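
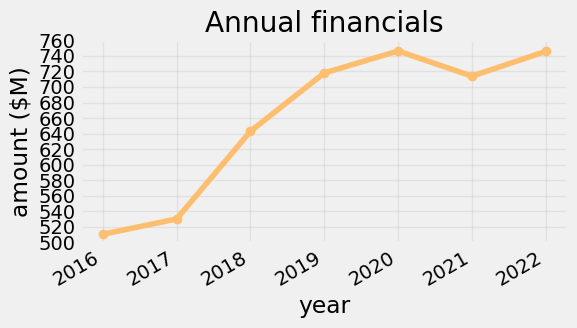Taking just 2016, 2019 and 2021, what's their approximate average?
(520 + 720 + 720) / 3 ≈ 653.

≈ 653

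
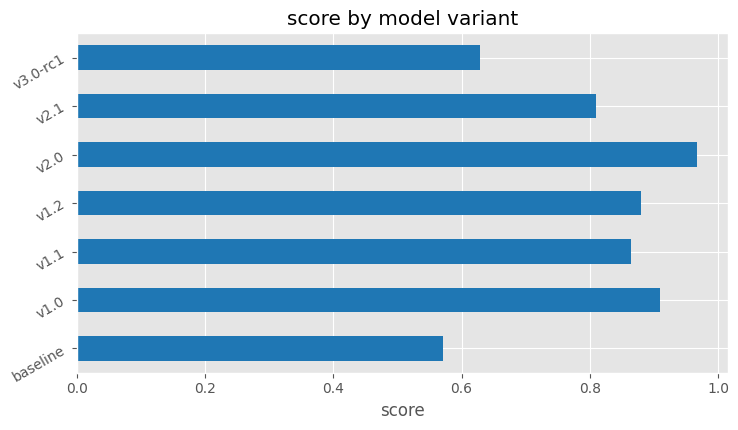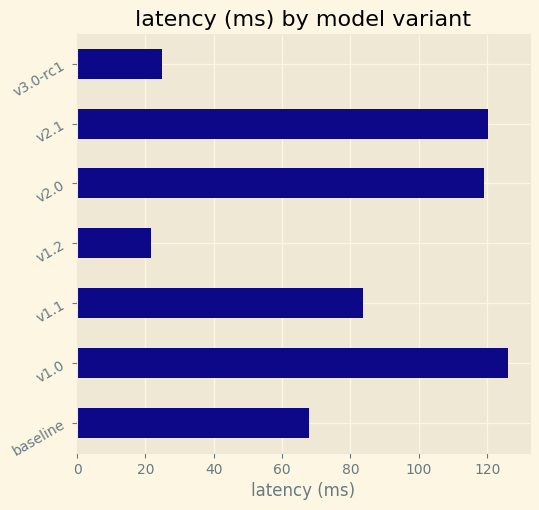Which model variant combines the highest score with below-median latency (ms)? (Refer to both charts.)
v1.2

Chart 2 median latency (ms) ≈ 80; below-median model variants: baseline, v1.2, v3.0-rc1. Among those, v1.2 has the highest score (≈ 0.9).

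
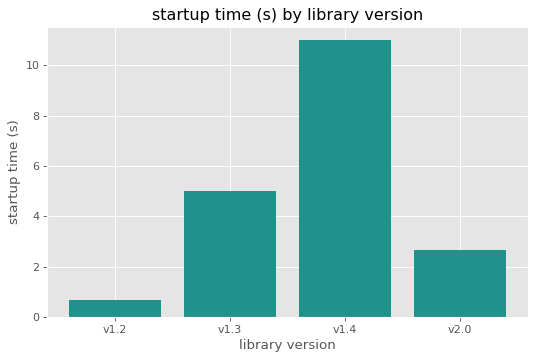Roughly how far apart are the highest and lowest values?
Max v1.4 ≈ 11, min v1.2 ≈ 1; range ≈ 10.

≈ 10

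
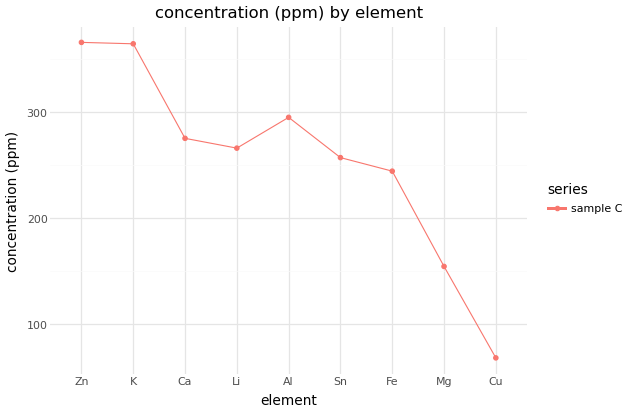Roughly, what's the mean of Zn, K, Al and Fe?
≈ 325

(375 + 375 + 300 + 250) / 4 ≈ 325.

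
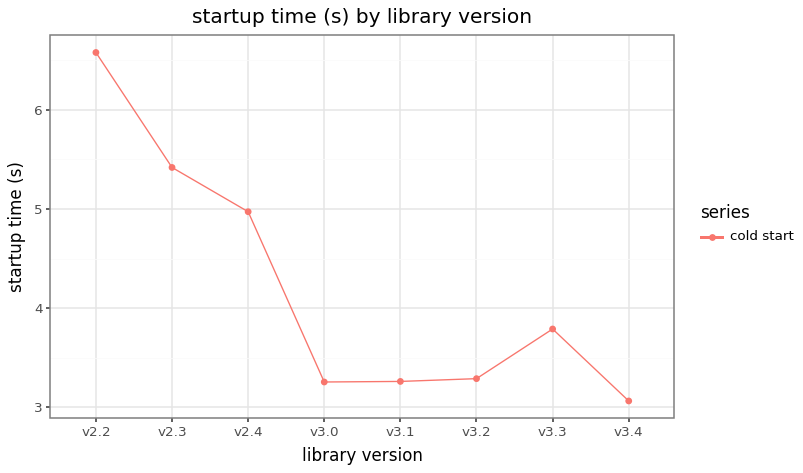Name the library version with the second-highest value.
Top 3: v2.2 ≈ 6.5, v2.3 ≈ 5.5, v2.4 ≈ 5.0.

v2.3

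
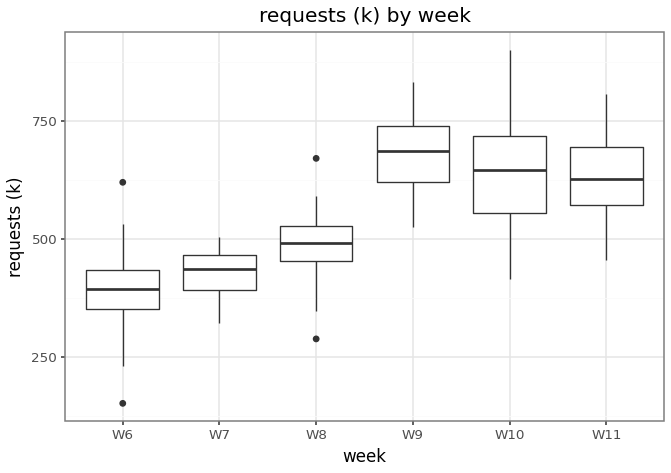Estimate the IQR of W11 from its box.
≈ 125

Q3 ≈ 700, Q1 ≈ 575; IQR ≈ 125.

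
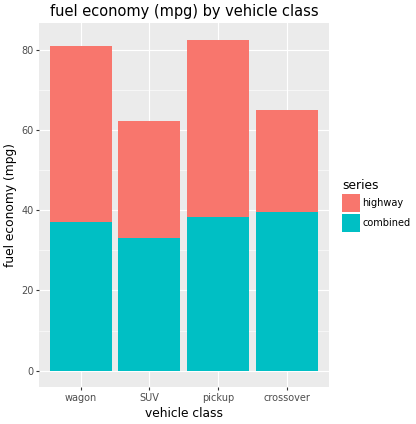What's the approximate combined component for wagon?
≈ 40

combined top ≈ 40, bottom ≈ 0; segment ≈ 40.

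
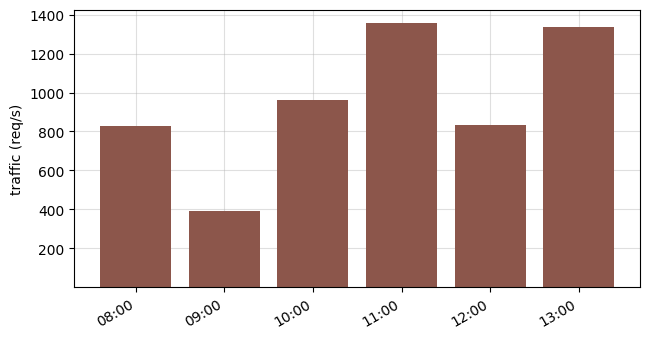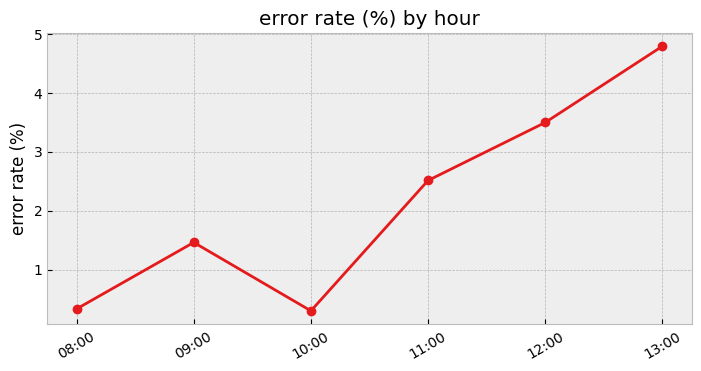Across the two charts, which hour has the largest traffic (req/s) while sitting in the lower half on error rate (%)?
Chart 2 median error rate (%) ≈ 2; below-median hours: 08:00, 09:00, 10:00. Among those, 10:00 has the highest traffic (req/s) (≈ 1000).

10:00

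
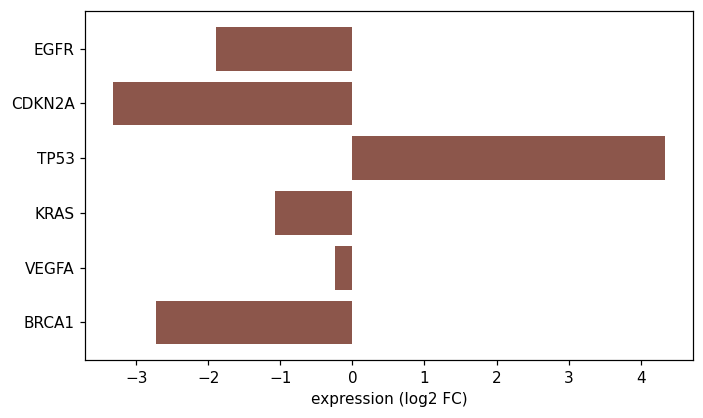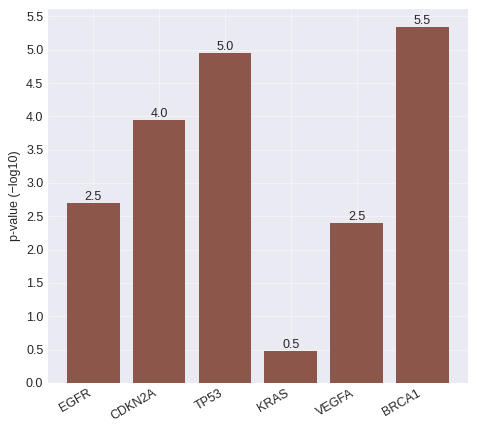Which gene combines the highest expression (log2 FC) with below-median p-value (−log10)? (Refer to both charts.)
Chart 2 median p-value (−log10) ≈ 3.5; below-median genes: EGFR, KRAS, VEGFA. Among those, VEGFA has the highest expression (log2 FC) (≈ 0).

VEGFA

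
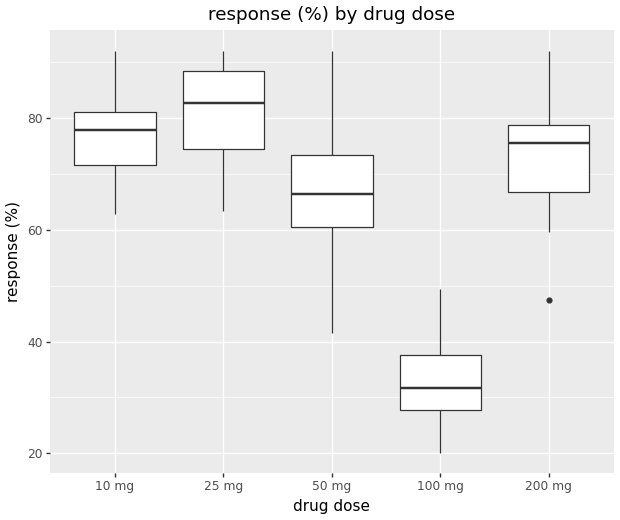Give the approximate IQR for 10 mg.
≈ 10

Q3 ≈ 80, Q1 ≈ 70; IQR ≈ 10.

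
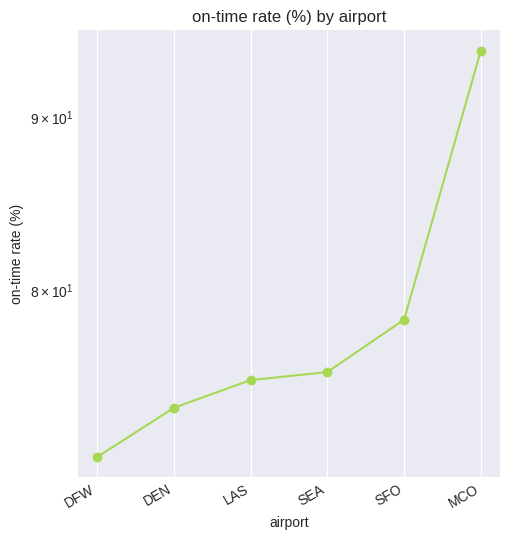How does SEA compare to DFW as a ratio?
≈ 1.06×

SEA ≈ 76, DFW ≈ 72; 76/72 ≈ 1.06.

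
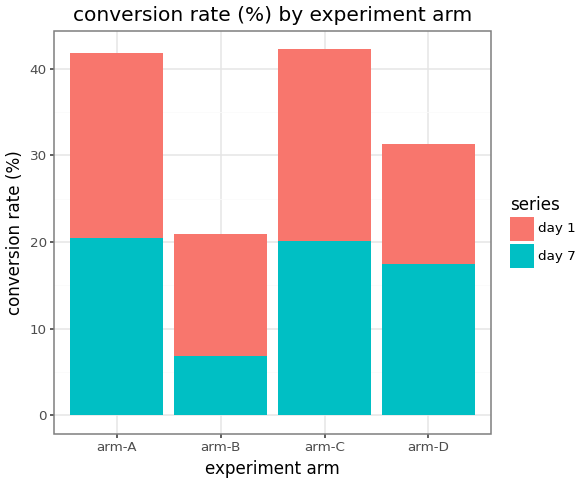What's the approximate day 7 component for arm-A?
day 7 top ≈ 20, bottom ≈ 0; segment ≈ 20.

≈ 20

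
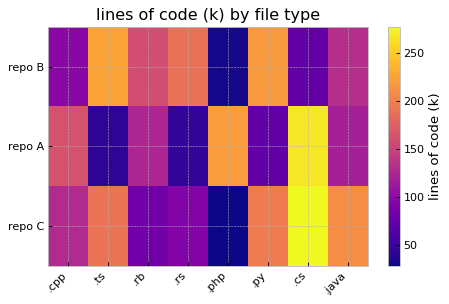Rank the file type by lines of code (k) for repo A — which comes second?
Top 3 for repo A: .cs ≈ 275, .php ≈ 225, .cpp ≈ 175.

.php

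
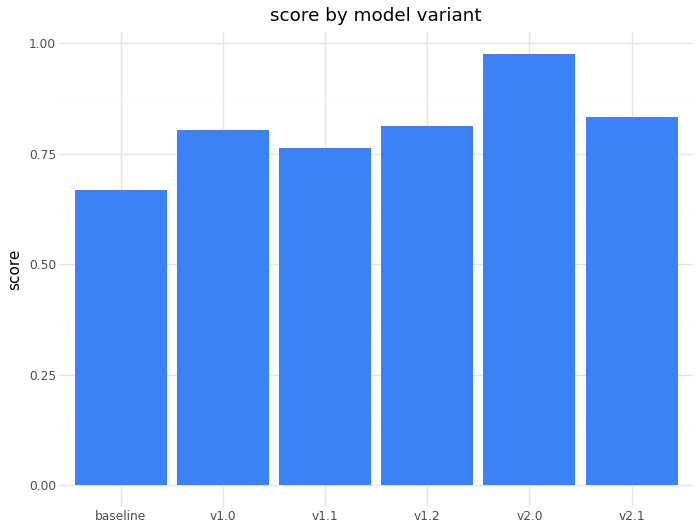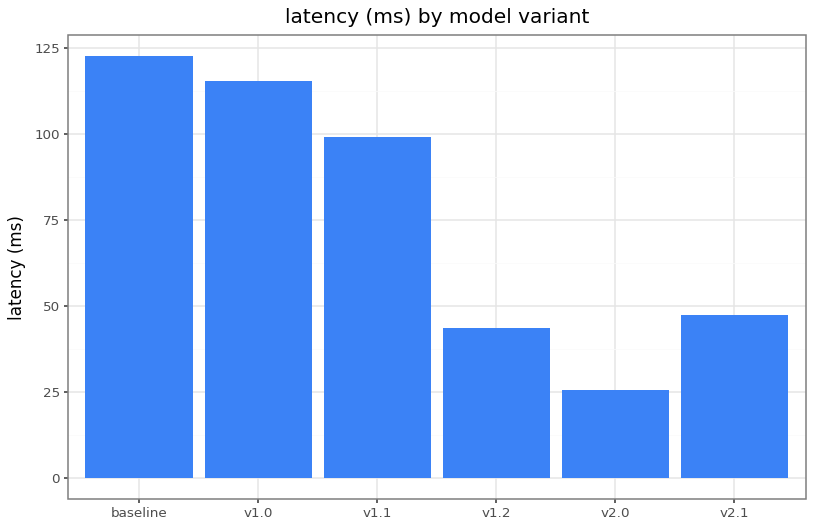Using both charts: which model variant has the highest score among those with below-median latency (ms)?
Chart 2 median latency (ms) ≈ 80; below-median model variants: v1.2, v2.0, v2.1. Among those, v2.0 has the highest score (≈ 1).

v2.0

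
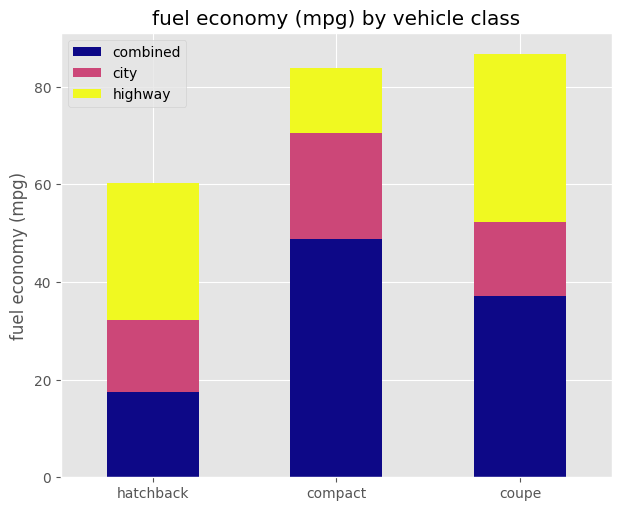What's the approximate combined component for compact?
≈ 50

combined top ≈ 50, bottom ≈ 0; segment ≈ 50.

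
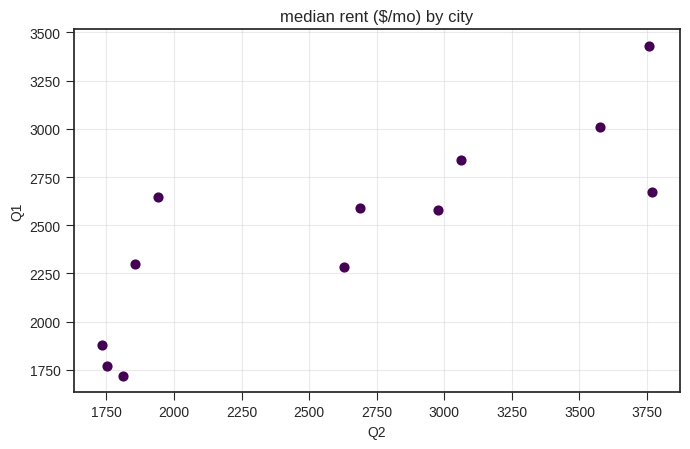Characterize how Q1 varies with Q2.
Points are positively correlated; strong (|r| ≈ 0.8).

positive, strong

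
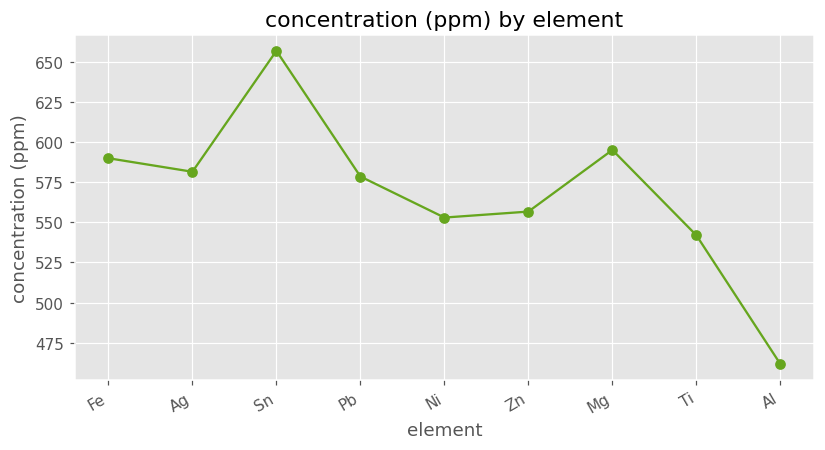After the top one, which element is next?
Top 3: Sn ≈ 660, Mg ≈ 600, Fe ≈ 580.

Mg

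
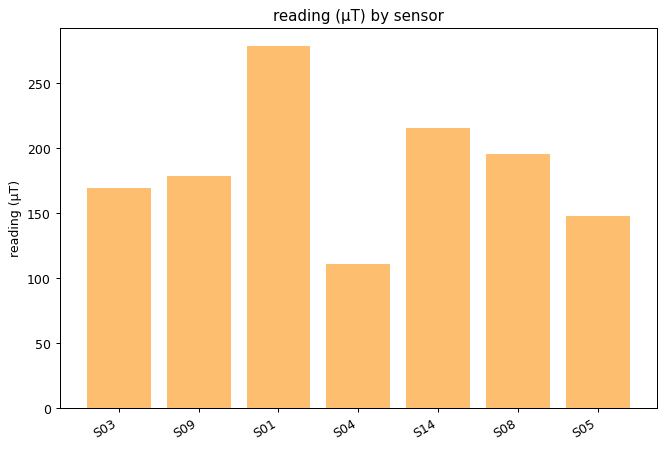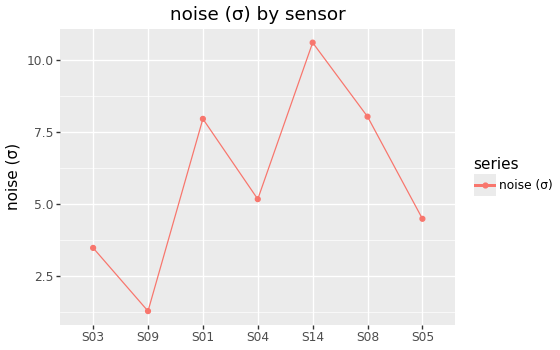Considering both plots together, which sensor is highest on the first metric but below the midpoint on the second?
Chart 2 median noise (σ) ≈ 5; below-median sensors: S03, S09, S05. Among those, S09 has the highest reading (µT) (≈ 200).

S09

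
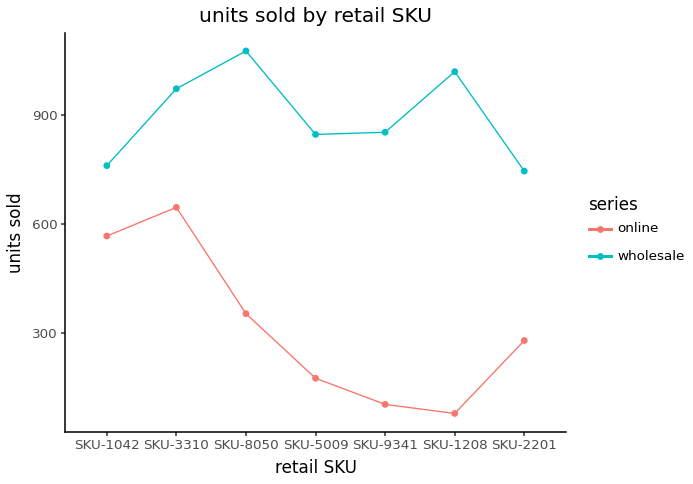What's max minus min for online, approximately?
Max SKU-3310 ≈ 600, min SKU-1208 ≈ 100; range ≈ 500.

≈ 500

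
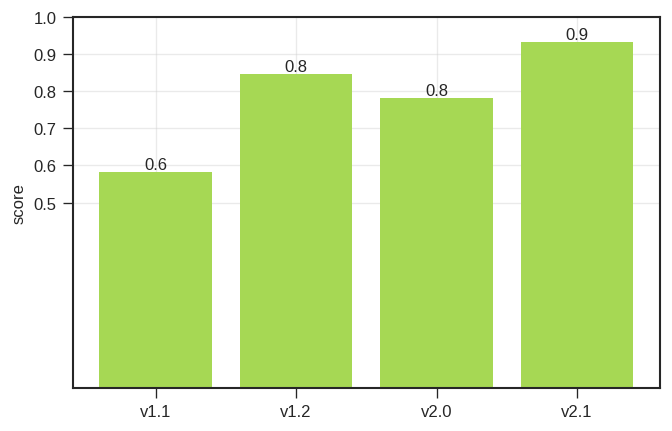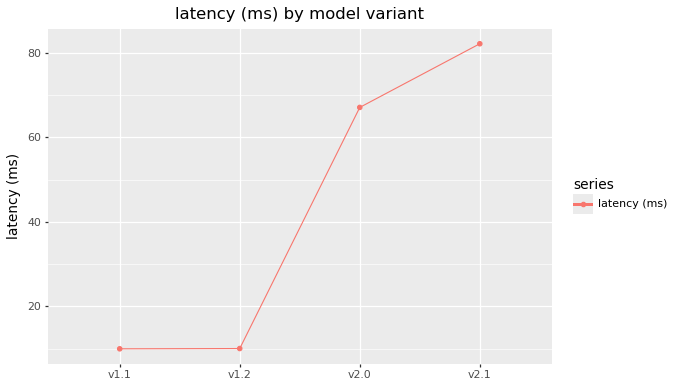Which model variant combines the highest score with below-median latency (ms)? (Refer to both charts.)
v1.2

Chart 2 median latency (ms) ≈ 40; below-median model variants: v1.1, v1.2. Among those, v1.2 has the highest score (≈ 0.8).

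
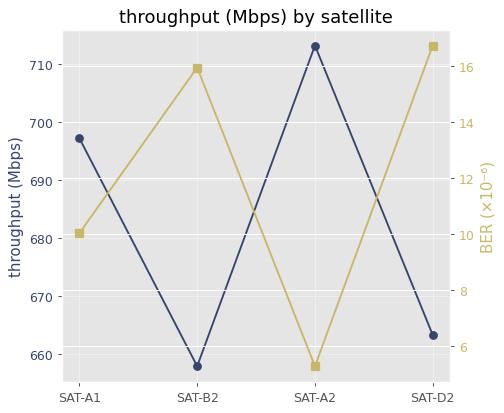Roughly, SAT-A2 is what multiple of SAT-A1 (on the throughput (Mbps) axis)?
≈ 1.03×

SAT-A2 ≈ 715, SAT-A1 ≈ 695; 715/695 ≈ 1.03.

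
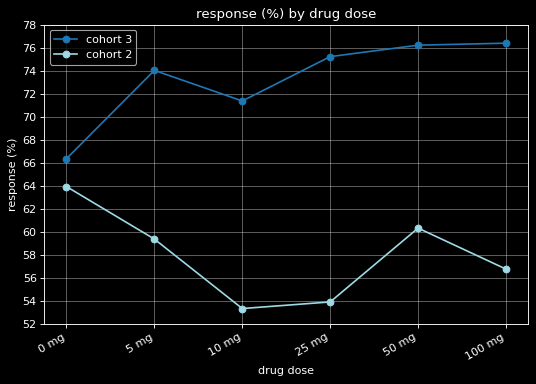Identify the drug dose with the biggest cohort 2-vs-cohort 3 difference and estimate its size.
25 mg, ≈ 22 %

25 mg: cohort 2 ≈ 54, cohort 3 ≈ 76 → gap ≈ 22. Next-largest (100 mg) is only ≈ 20.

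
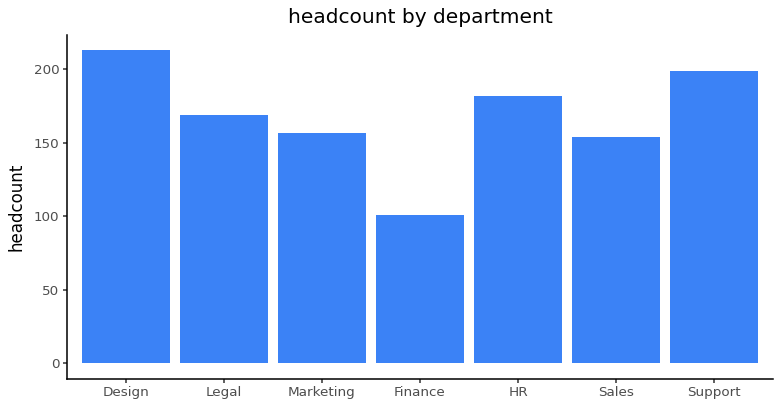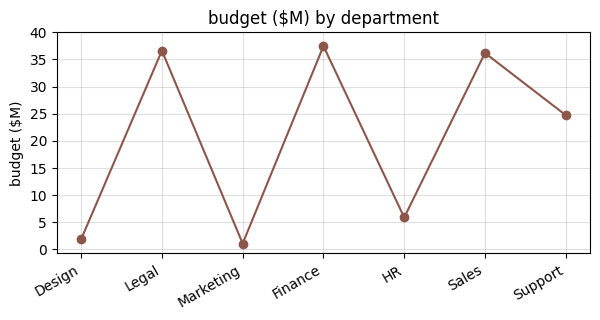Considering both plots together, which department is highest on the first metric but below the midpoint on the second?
Chart 2 median budget ($M) ≈ 25; below-median departments: Design, Marketing, HR. Among those, Design has the highest headcount (≈ 220).

Design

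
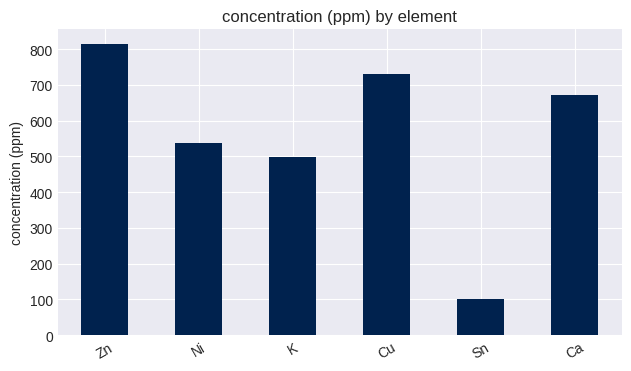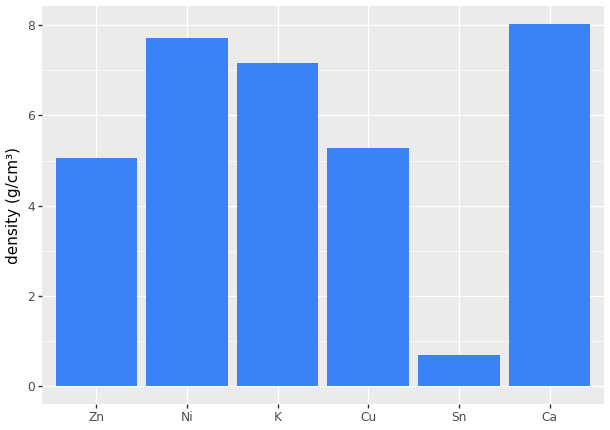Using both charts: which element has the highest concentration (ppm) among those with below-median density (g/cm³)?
Chart 2 median density (g/cm³) ≈ 6; below-median elements: Zn, Cu, Sn. Among those, Zn has the highest concentration (ppm) (≈ 800).

Zn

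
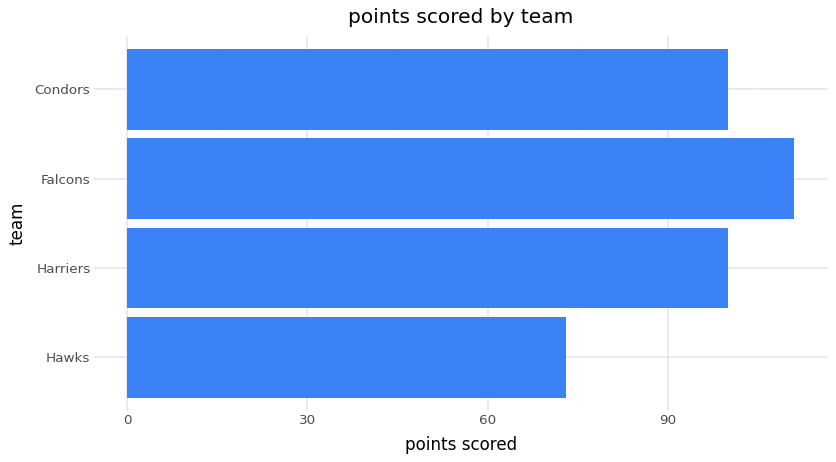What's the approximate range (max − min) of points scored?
Max Falcons ≈ 110, min Hawks ≈ 70; range ≈ 40.

≈ 40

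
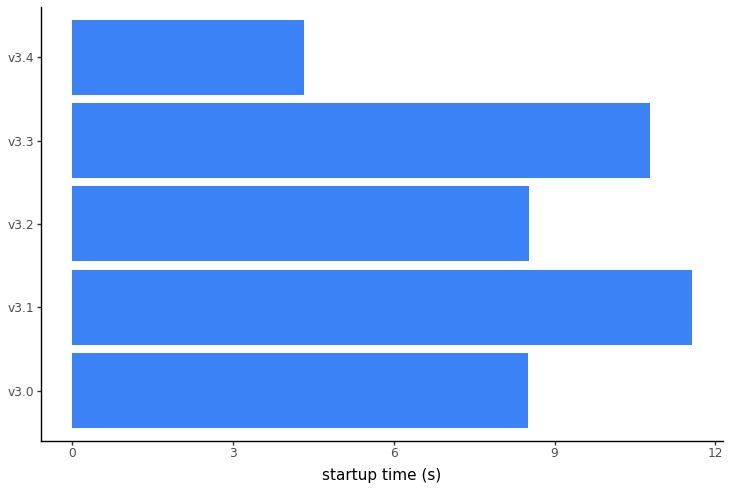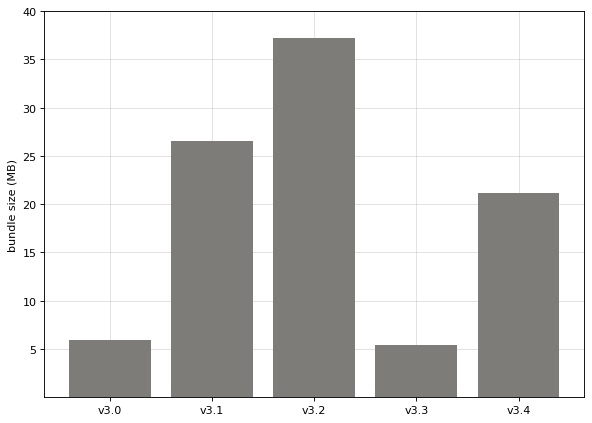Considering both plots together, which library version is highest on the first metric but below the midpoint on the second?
v3.3

Chart 2 median bundle size (MB) ≈ 20; below-median library versions: v3.0, v3.3. Among those, v3.3 has the highest startup time (s) (≈ 10).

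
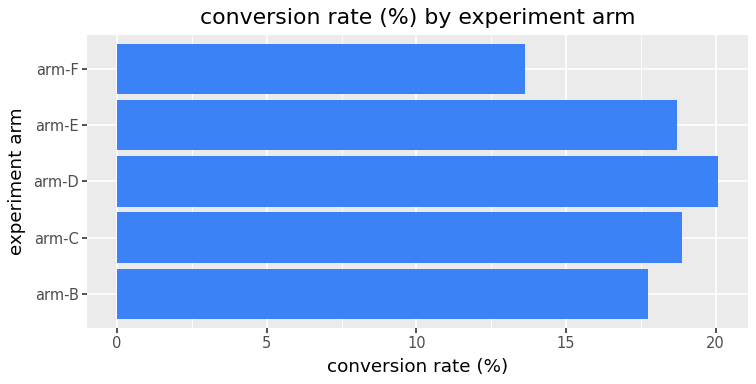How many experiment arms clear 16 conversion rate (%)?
Above 16: arm-B, arm-C, arm-D, arm-E.

4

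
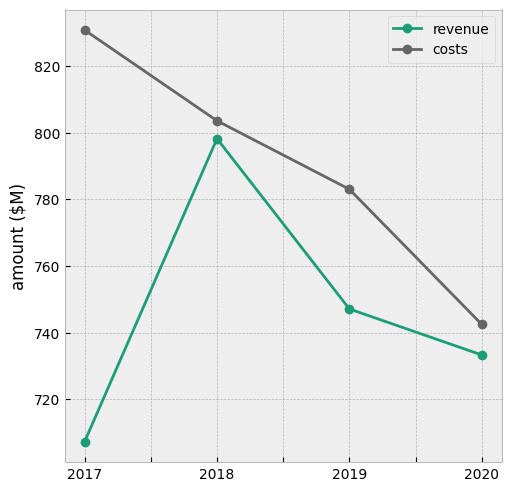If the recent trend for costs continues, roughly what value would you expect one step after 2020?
≈ 710

Last three: 800, 780, 740 → slope ≈ -30/step → next ≈ 710.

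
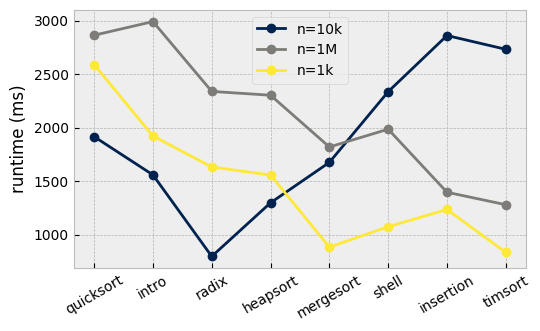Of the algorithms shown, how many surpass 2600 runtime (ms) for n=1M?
2

Above 2600: quicksort, intro.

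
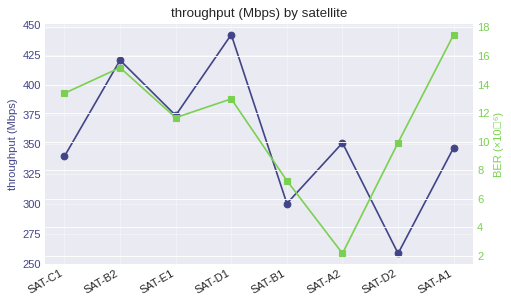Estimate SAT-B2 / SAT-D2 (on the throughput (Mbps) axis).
SAT-B2 ≈ 420, SAT-D2 ≈ 260; 420/260 ≈ 1.62.

≈ 1.62×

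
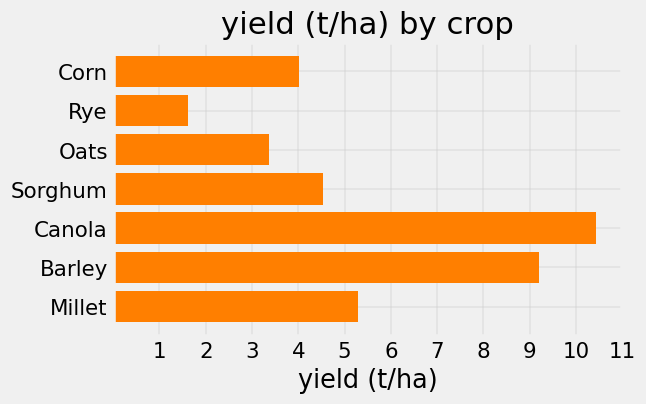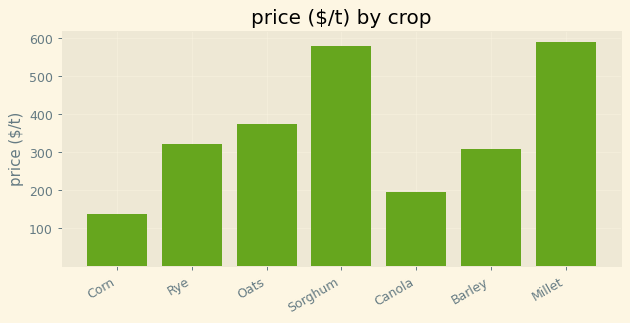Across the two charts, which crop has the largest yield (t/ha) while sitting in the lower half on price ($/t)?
Chart 2 median price ($/t) ≈ 300; below-median crops: Corn, Canola, Barley. Among those, Canola has the highest yield (t/ha) (≈ 10).

Canola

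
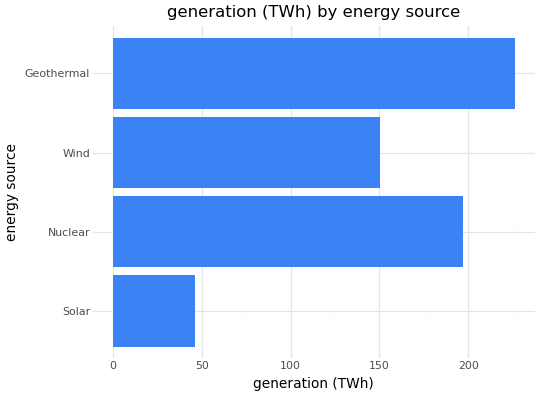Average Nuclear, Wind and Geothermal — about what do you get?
(200 + 160 + 220) / 3 ≈ 193.

≈ 193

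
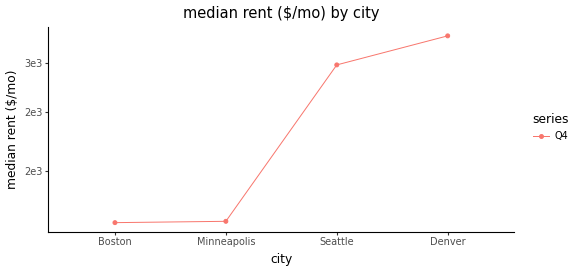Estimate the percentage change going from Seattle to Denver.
≈ +13.3%

Seattle ≈ 3000, Denver ≈ 3400; (3400 − 3000) / 3000 ≈ +13.3%.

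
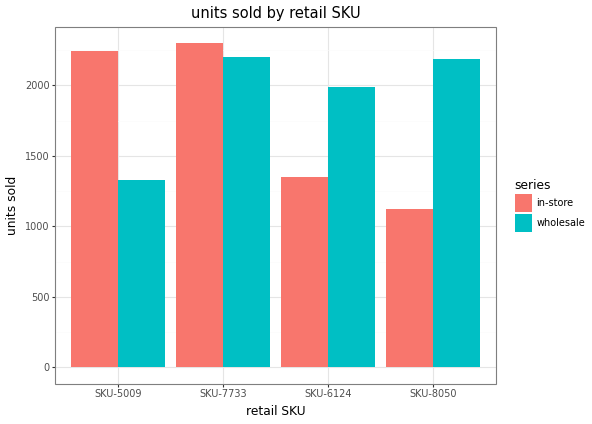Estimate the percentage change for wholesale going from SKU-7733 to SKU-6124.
≈ -9.1%

SKU-7733 ≈ 2200, SKU-6124 ≈ 2000; (2000 − 2200) / 2200 ≈ -9.1%.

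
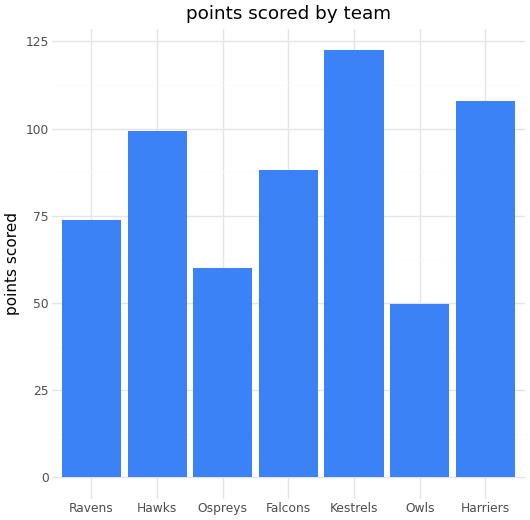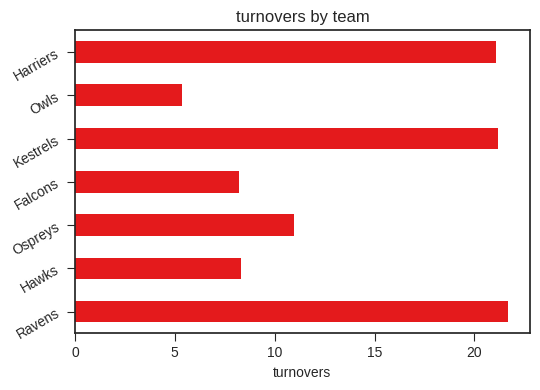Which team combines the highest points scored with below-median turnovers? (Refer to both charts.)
Hawks

Chart 2 median turnovers ≈ 10; below-median teams: Hawks, Falcons, Owls. Among those, Hawks has the highest points scored (≈ 100).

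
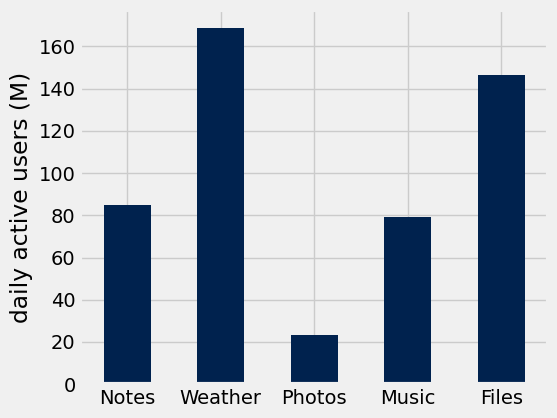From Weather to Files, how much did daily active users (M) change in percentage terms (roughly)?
Weather ≈ 160, Files ≈ 140; (140 − 160) / 160 ≈ -12.5%.

≈ -12.5%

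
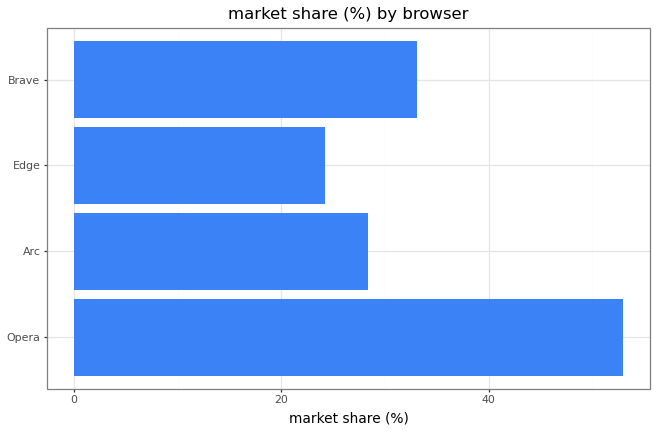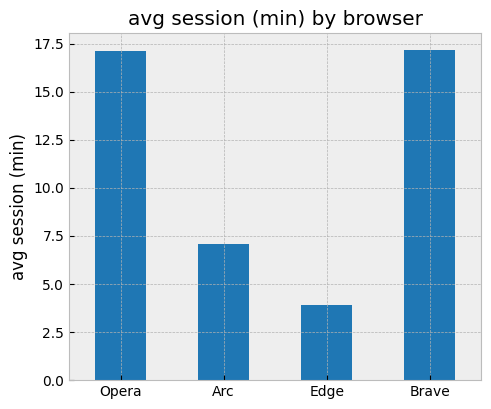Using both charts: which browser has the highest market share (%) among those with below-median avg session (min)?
Chart 2 median avg session (min) ≈ 12; below-median browsers: Arc, Edge. Among those, Arc has the highest market share (%) (≈ 30).

Arc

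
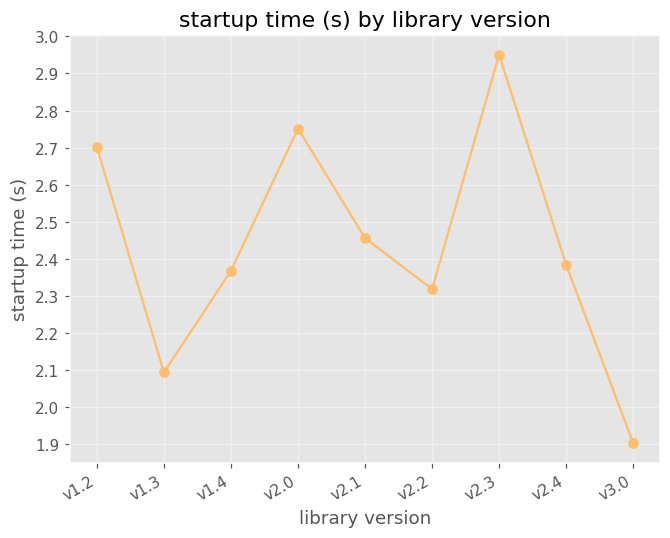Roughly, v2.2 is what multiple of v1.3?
v2.2 ≈ 2.3, v1.3 ≈ 2.1; 2.3/2.1 ≈ 1.1.

≈ 1.1×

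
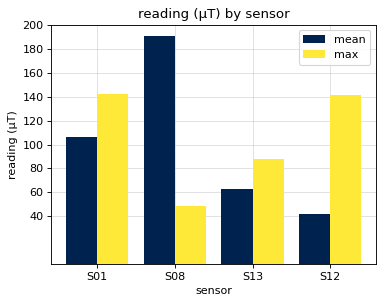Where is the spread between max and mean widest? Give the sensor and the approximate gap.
S08, ≈ 160 µT

S08: max ≈ 40, mean ≈ 200 → gap ≈ 160. Next-largest (S12) is only ≈ 100.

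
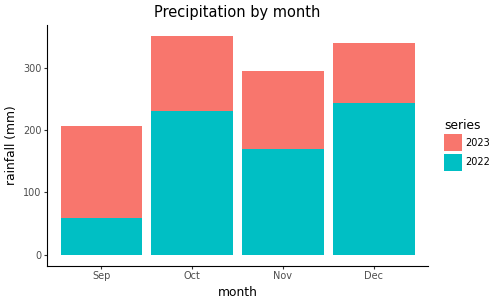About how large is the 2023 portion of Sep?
≈ 150

2023 top ≈ 200, bottom ≈ 50; segment ≈ 150.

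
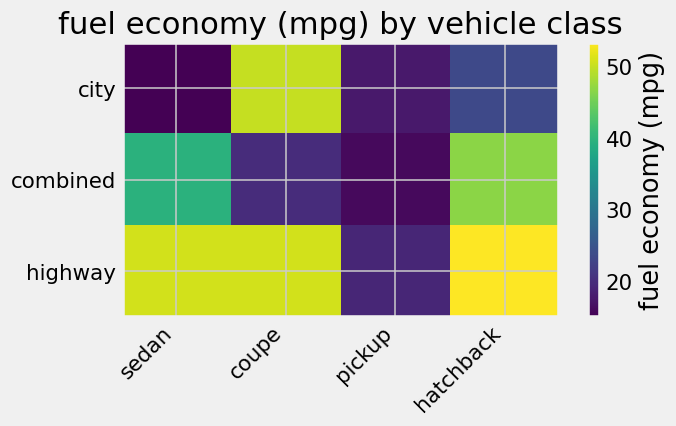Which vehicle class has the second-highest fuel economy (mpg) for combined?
Top 3 for combined: hatchback ≈ 45, sedan ≈ 40, coupe ≈ 20.

sedan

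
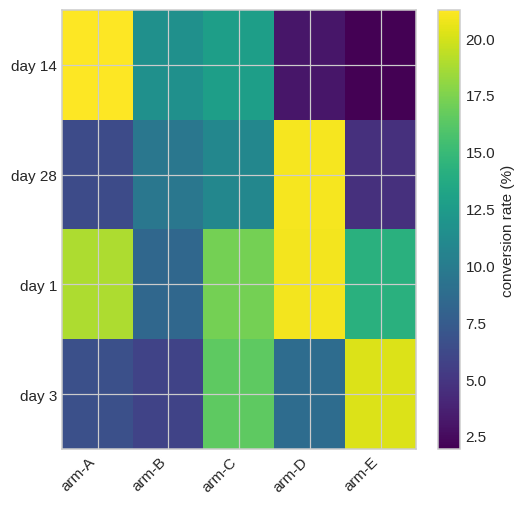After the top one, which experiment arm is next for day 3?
Top 3 for day 3: arm-E ≈ 20, arm-C ≈ 16, arm-D ≈ 8.

arm-C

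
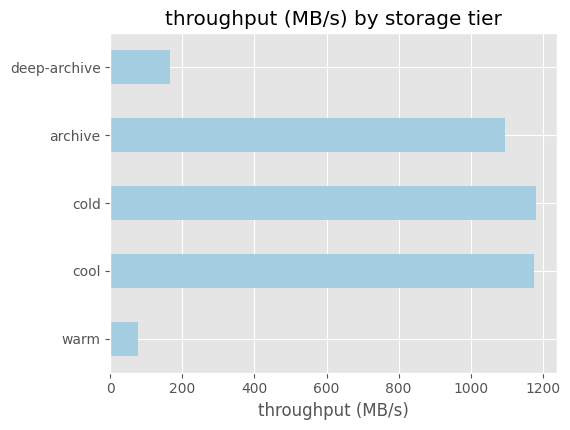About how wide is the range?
Max cold ≈ 1200, min warm ≈ 100; range ≈ 1100.

≈ 1100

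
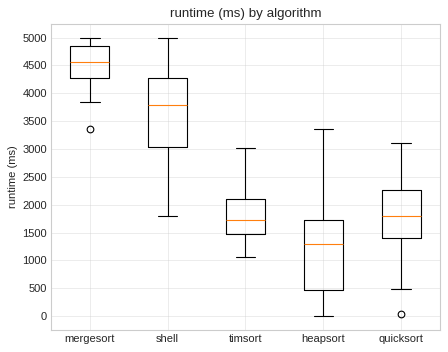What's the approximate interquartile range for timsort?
Q3 ≈ 2000, Q1 ≈ 1500; IQR ≈ 500.

≈ 500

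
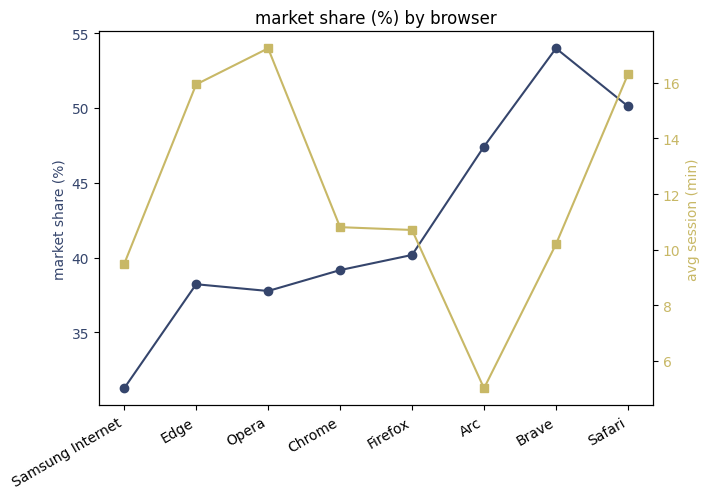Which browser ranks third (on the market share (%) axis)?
Top 4 (on the market share (%) axis): Brave ≈ 54, Safari ≈ 50, Arc ≈ 48, Firefox ≈ 40.

Arc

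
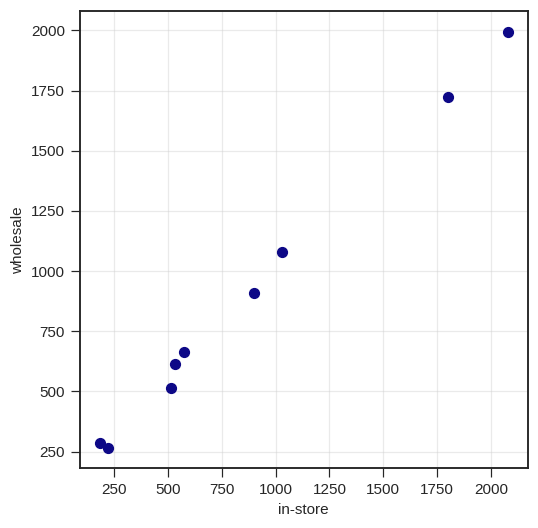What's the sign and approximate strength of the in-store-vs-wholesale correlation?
positive, strong

Points are positively correlated; strong (|r| ≈ 1.0).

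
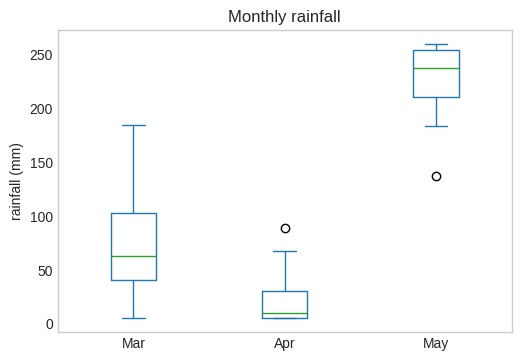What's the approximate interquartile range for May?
≈ 40

Q3 ≈ 260, Q1 ≈ 220; IQR ≈ 40.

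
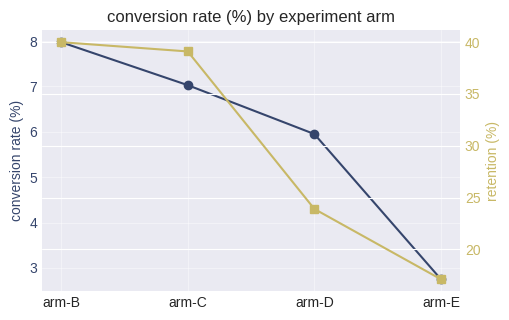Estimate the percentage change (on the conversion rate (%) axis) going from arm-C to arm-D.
≈ -14.3%

arm-C ≈ 7.0, arm-D ≈ 6.0; (6.0 − 7.0) / 7.0 ≈ -14.3%.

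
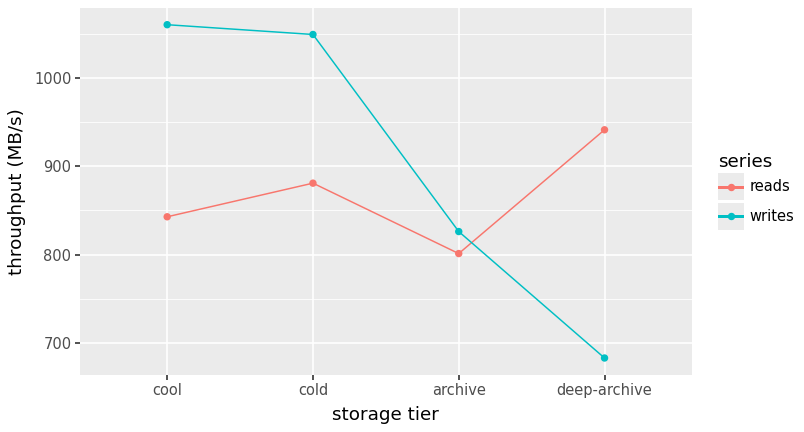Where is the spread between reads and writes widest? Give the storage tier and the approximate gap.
deep-archive: reads ≈ 950, writes ≈ 700 → gap ≈ 250. Next-largest (cool) is only ≈ 200.

deep-archive, ≈ 250 MB/s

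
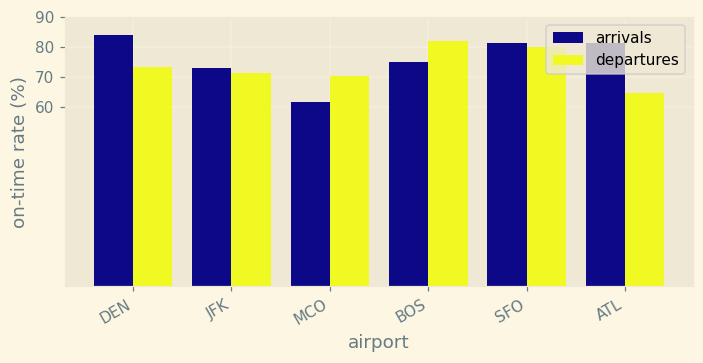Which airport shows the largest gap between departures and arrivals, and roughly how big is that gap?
ATL, ≈ 20 %

ATL: departures ≈ 60, arrivals ≈ 80 → gap ≈ 20. Next-largest (DEN) is only ≈ 10.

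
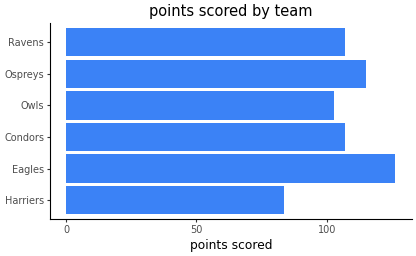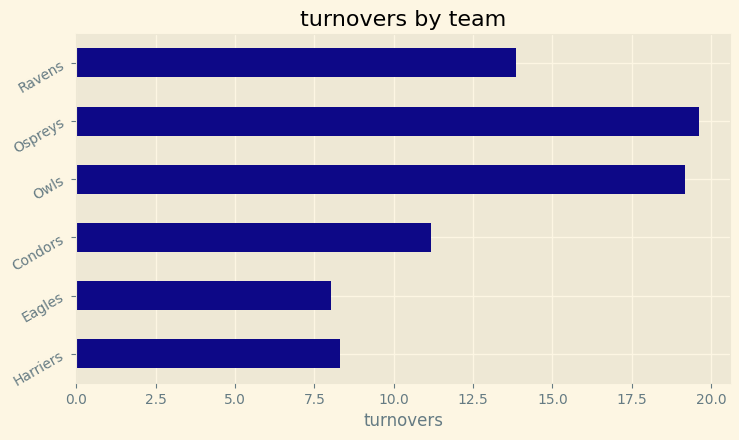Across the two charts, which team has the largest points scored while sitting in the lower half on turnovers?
Chart 2 median turnovers ≈ 12; below-median teams: Harriers, Eagles, Condors. Among those, Eagles has the highest points scored (≈ 120).

Eagles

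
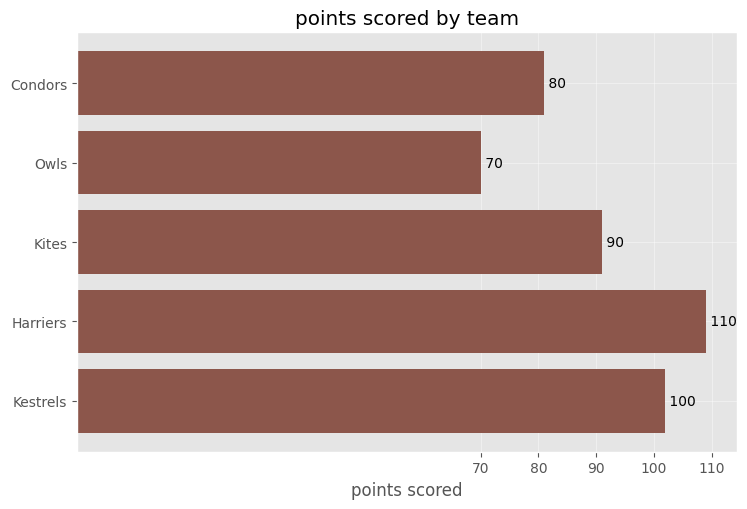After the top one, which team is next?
Kestrels

Top 3: Harriers ≈ 110, Kestrels ≈ 100, Kites ≈ 90.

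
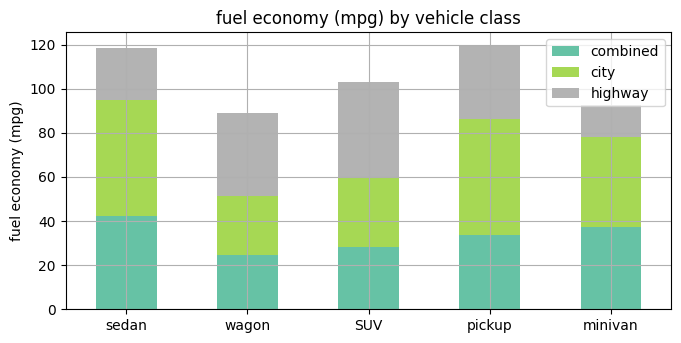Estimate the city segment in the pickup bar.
≈ 60

city top ≈ 90, bottom ≈ 30; segment ≈ 60.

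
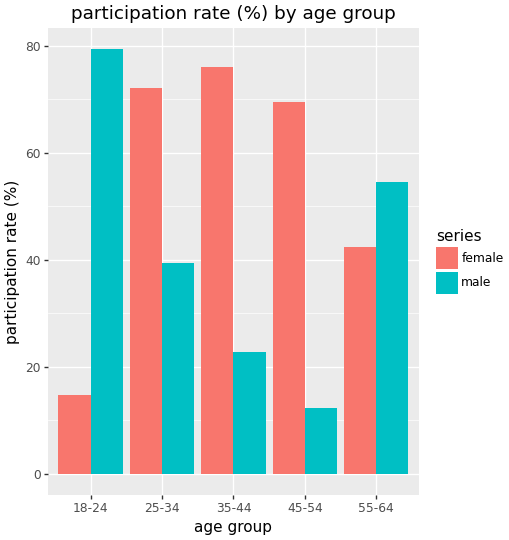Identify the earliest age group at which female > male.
18-24: female ≈ 10 vs male ≈ 80 (not yet); 25-34: female ≈ 70 vs male ≈ 40 (first crossover).

25-34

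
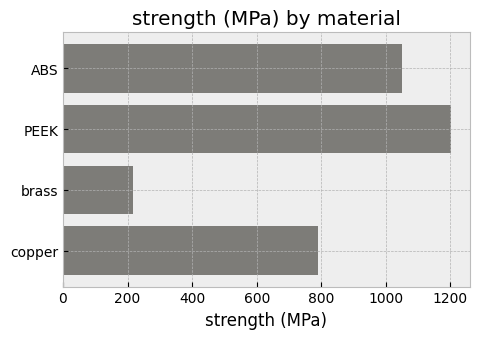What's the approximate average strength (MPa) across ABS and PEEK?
(1000 + 1200) / 2 ≈ 1100.

≈ 1100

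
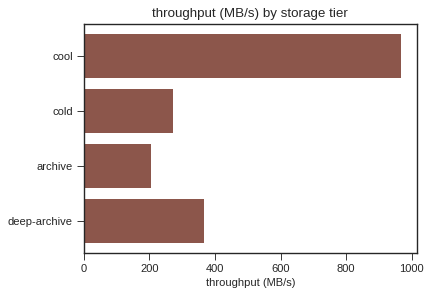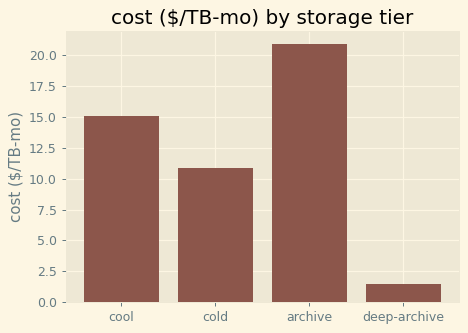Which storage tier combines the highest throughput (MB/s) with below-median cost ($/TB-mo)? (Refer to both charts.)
deep-archive

Chart 2 median cost ($/TB-mo) ≈ 12; below-median storage tiers: cold, deep-archive. Among those, deep-archive has the highest throughput (MB/s) (≈ 400).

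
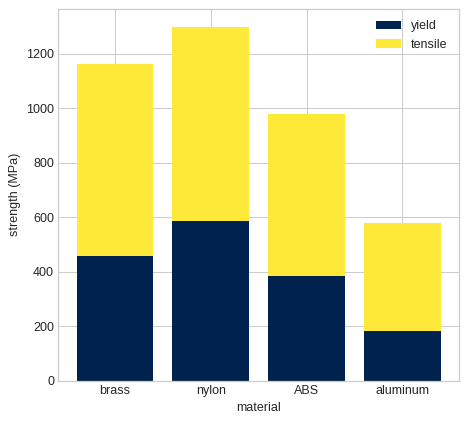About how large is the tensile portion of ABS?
tensile top ≈ 1000, bottom ≈ 400; segment ≈ 600.

≈ 600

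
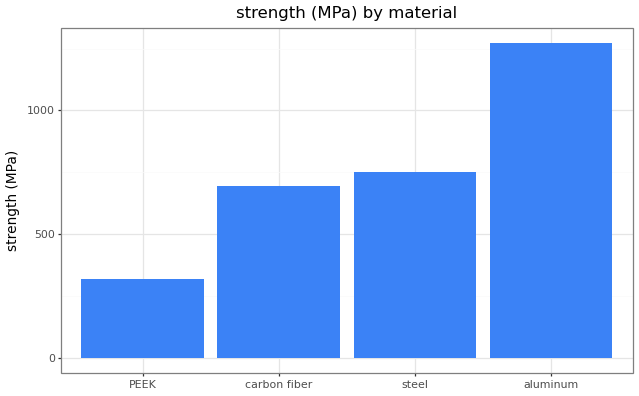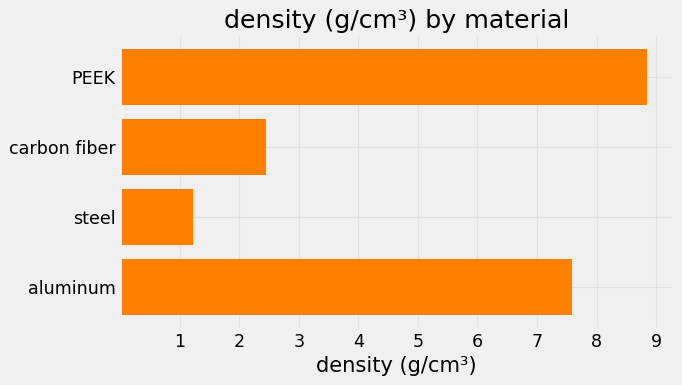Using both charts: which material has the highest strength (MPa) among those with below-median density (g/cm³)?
steel

Chart 2 median density (g/cm³) ≈ 5; below-median materials: carbon fiber, steel. Among those, steel has the highest strength (MPa) (≈ 800).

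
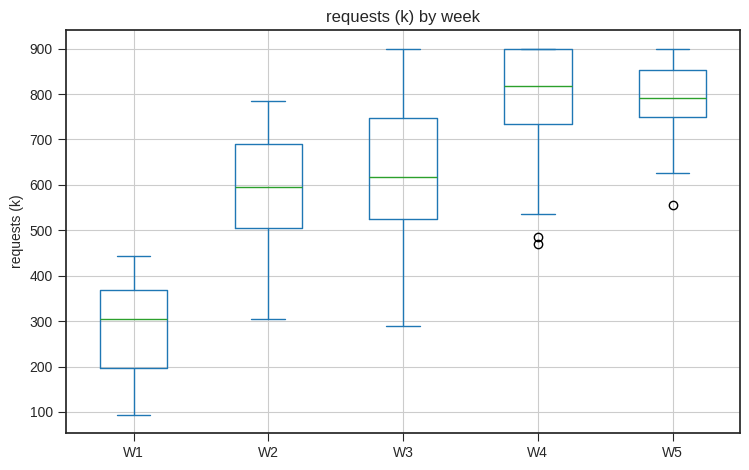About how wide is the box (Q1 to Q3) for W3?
≈ 250

Q3 ≈ 750, Q1 ≈ 500; IQR ≈ 250.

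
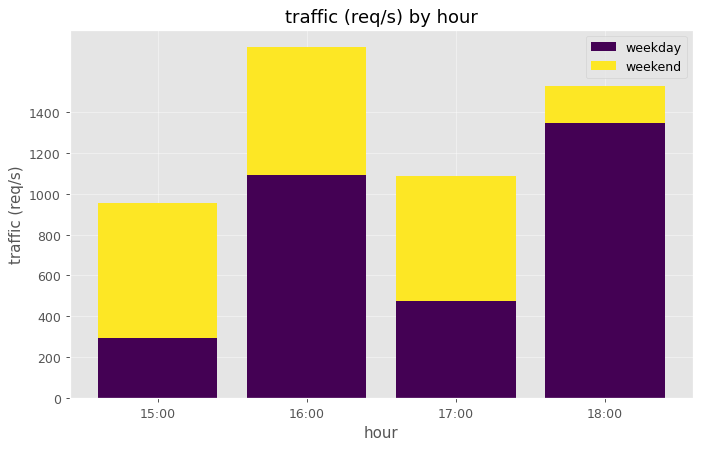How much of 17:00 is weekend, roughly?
weekend top ≈ 1000, bottom ≈ 400; segment ≈ 600.

≈ 600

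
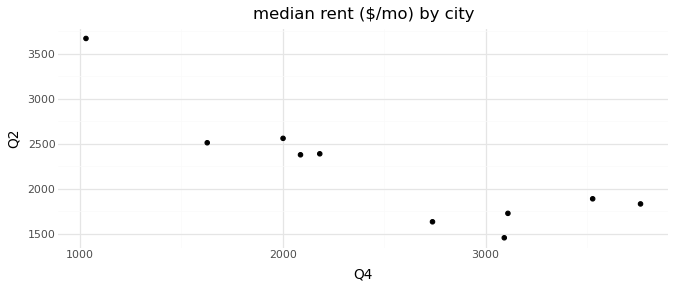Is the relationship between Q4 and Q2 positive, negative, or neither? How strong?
Points are negatively correlated; strong (|r| ≈ 0.9).

negative, strong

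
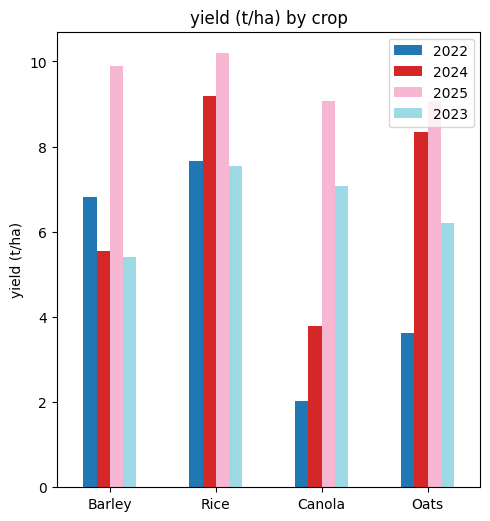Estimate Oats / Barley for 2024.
≈ 1.33×

Oats ≈ 8, Barley ≈ 6; 8/6 ≈ 1.33.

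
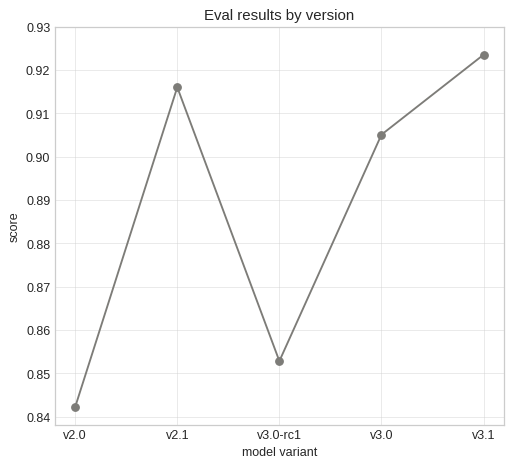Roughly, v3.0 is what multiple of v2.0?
v3.0 ≈ 0.91, v2.0 ≈ 0.84; 0.91/0.84 ≈ 1.08.

≈ 1.08×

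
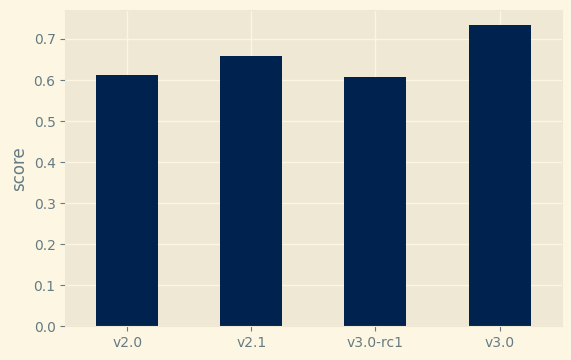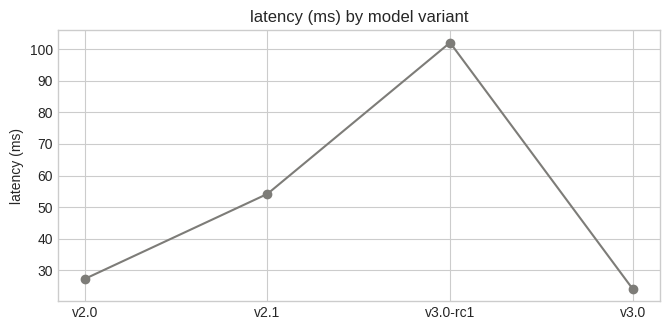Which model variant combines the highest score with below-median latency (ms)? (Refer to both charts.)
Chart 2 median latency (ms) ≈ 40; below-median model variants: v2.0, v3.0. Among those, v3.0 has the highest score (≈ 0.7).

v3.0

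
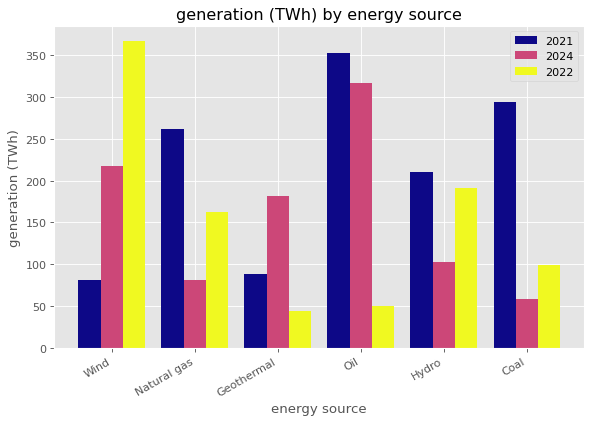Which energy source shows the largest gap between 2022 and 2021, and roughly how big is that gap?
Oil: 2022 ≈ 50, 2021 ≈ 350 → gap ≈ 300. Next-largest (Wind) is only ≈ 250.

Oil, ≈ 300 TWh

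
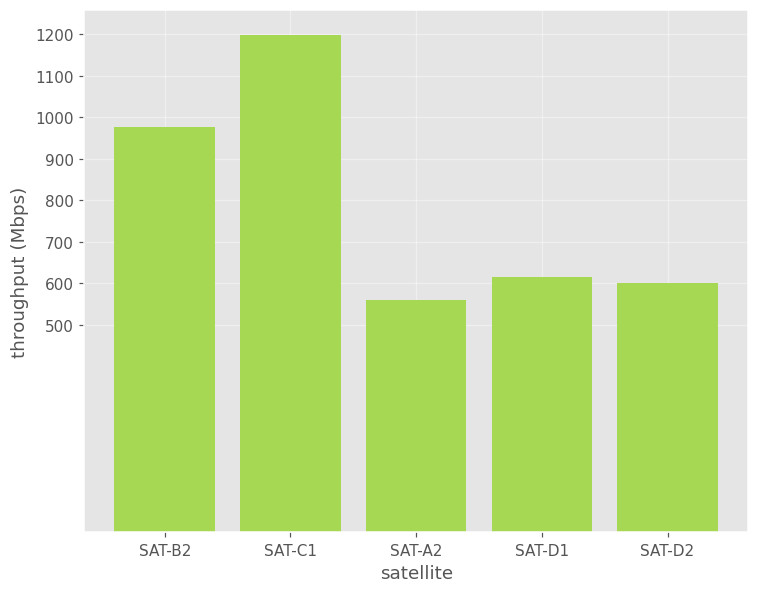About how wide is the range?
≈ 600

Max SAT-C1 ≈ 1200, min SAT-A2 ≈ 600; range ≈ 600.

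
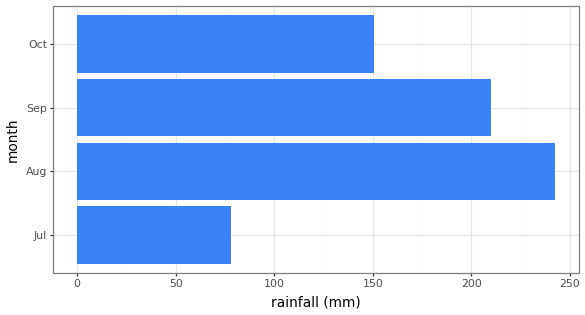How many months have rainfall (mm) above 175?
Above 175: Aug, Sep.

2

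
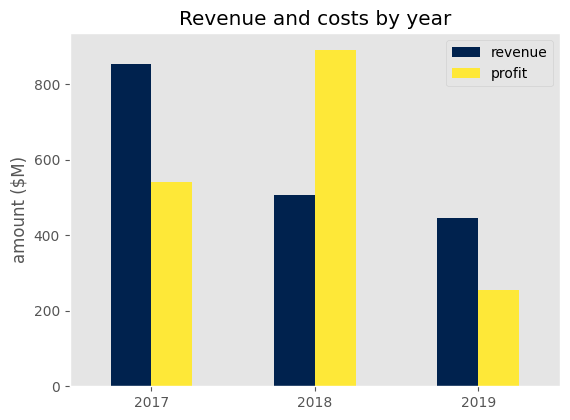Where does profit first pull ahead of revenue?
2018

2017: profit ≈ 500 vs revenue ≈ 900 (not yet); 2018: profit ≈ 900 vs revenue ≈ 500 (first crossover).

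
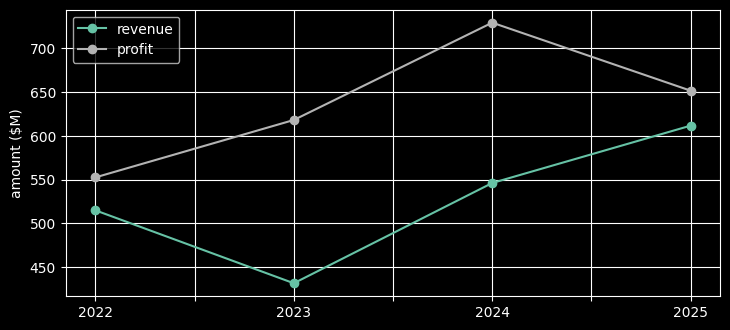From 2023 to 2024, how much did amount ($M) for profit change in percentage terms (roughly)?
2023 ≈ 625, 2024 ≈ 725; (725 − 625) / 625 ≈ +16%.

≈ +16%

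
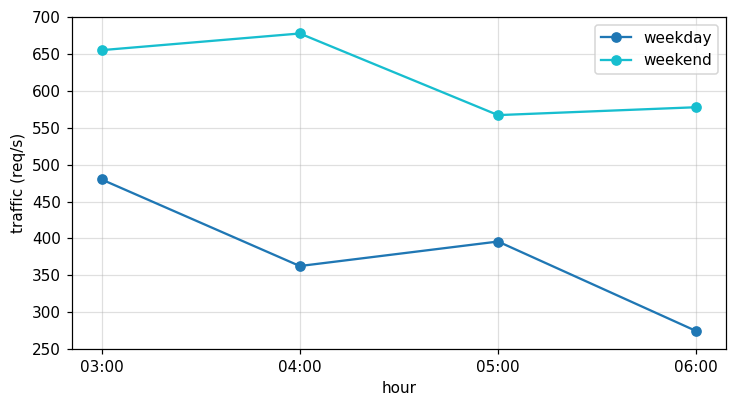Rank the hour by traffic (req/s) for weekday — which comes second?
Top 3 for weekday: 03:00 ≈ 500, 05:00 ≈ 400, 04:00 ≈ 350.

05:00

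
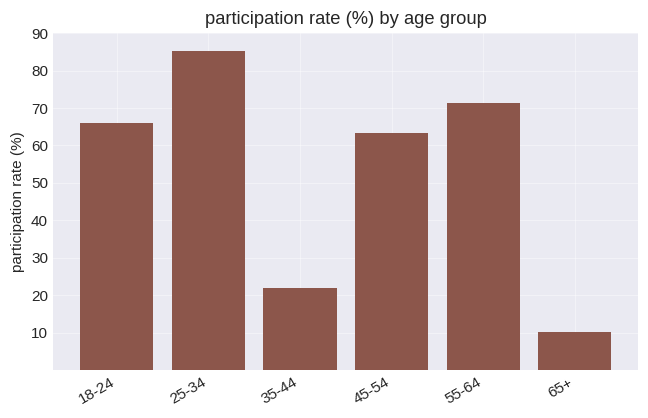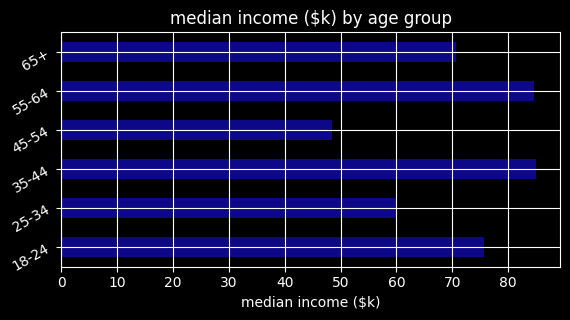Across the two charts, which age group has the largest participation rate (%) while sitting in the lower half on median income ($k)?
25-34

Chart 2 median median income ($k) ≈ 70; below-median age groups: 25-34, 45-54, 65+. Among those, 25-34 has the highest participation rate (%) (≈ 90).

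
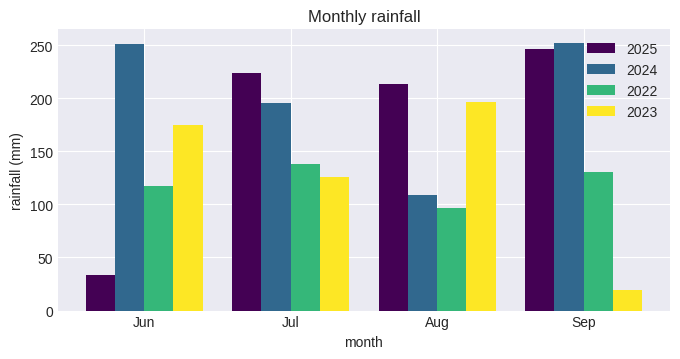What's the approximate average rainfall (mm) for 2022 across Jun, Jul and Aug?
≈ 125

(125 + 150 + 100) / 3 ≈ 125.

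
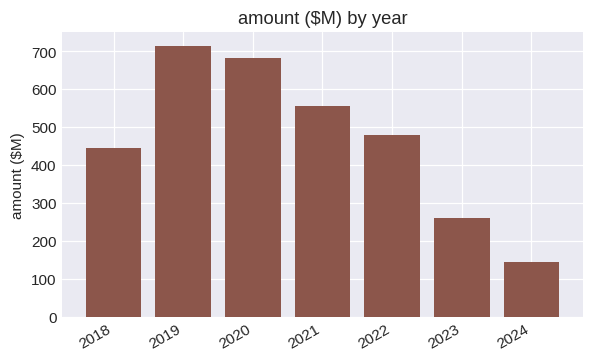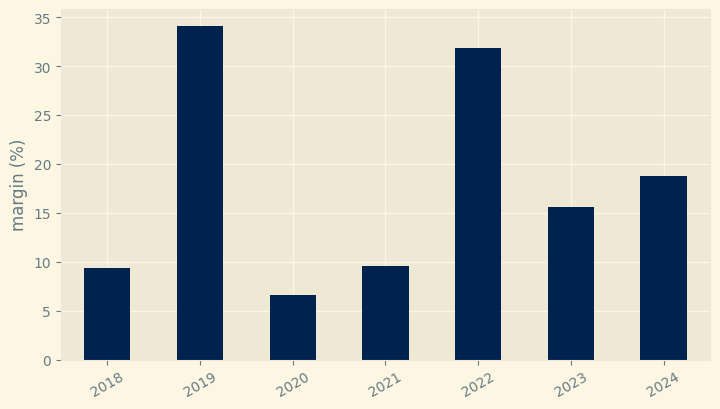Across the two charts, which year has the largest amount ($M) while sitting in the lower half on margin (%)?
Chart 2 median margin (%) ≈ 15; below-median years: 2018, 2020, 2021. Among those, 2020 has the highest amount ($M) (≈ 700).

2020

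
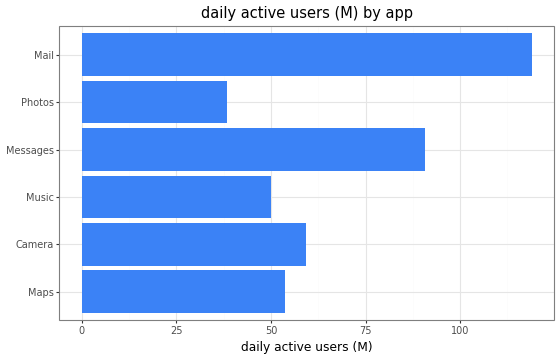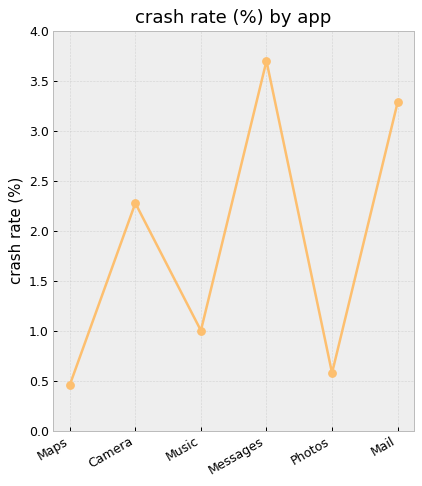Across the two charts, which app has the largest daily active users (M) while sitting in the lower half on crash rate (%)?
Maps

Chart 2 median crash rate (%) ≈ 1.5; below-median apps: Maps, Music, Photos. Among those, Maps has the highest daily active users (M) (≈ 60).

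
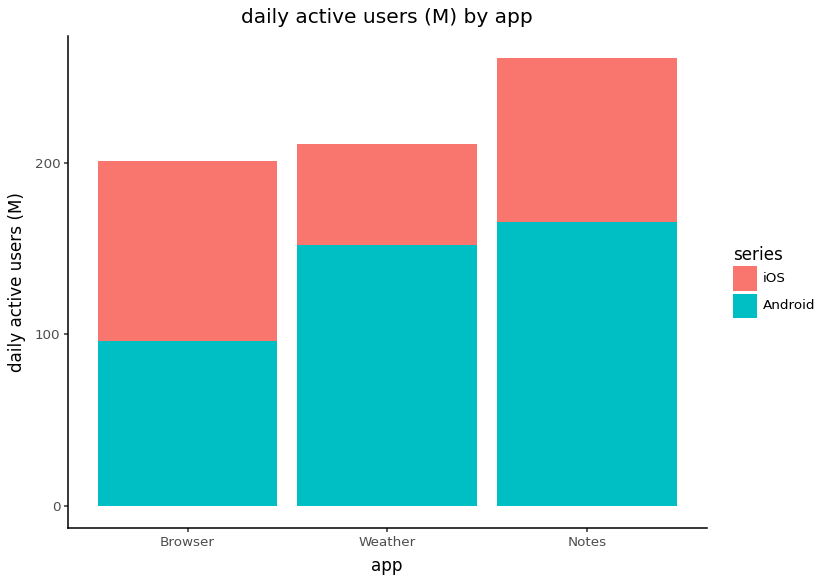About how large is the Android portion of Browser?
Android top ≈ 100, bottom ≈ 0; segment ≈ 100.

≈ 100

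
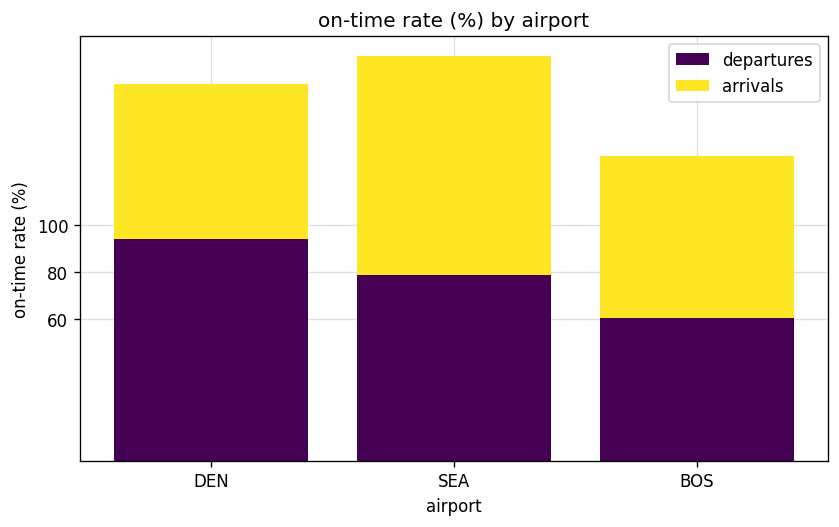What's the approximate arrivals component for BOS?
arrivals top ≈ 120, bottom ≈ 60; segment ≈ 60.

≈ 60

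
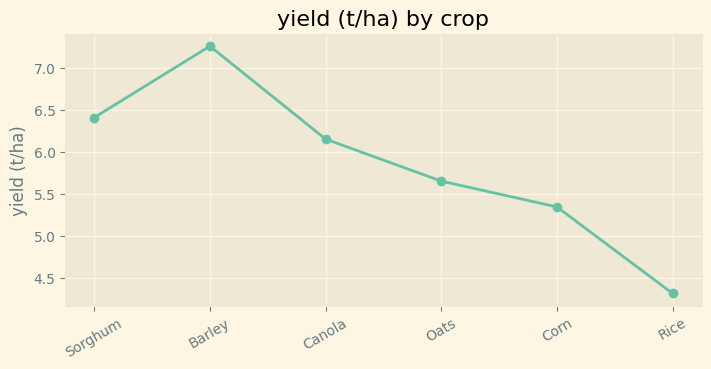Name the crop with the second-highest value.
Sorghum

Top 3: Barley ≈ 7.5, Sorghum ≈ 6.5, Canola ≈ 6.0.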